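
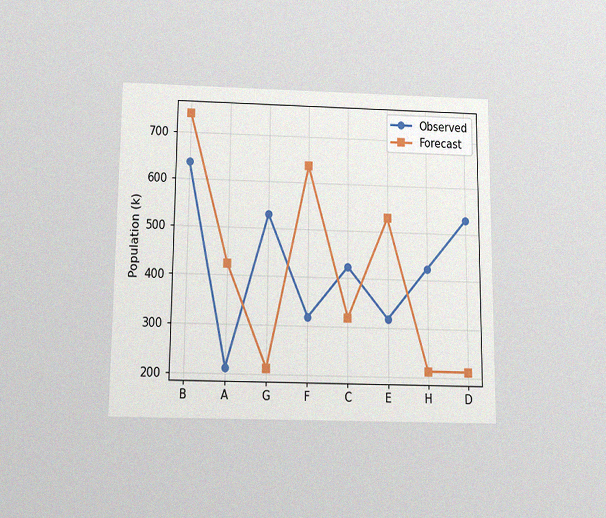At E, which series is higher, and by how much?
Forecast, by 212k

The chart is viewed slightly from below, with some photo noise. At E, Forecast sits above the other line by 212k.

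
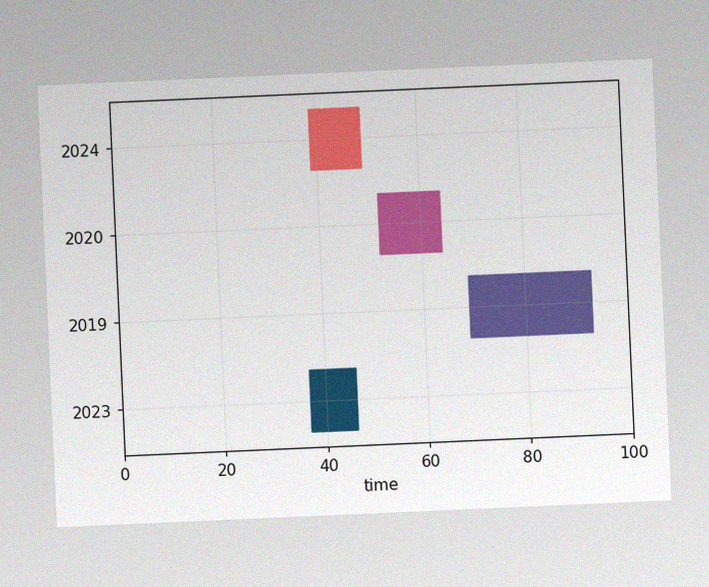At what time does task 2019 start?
The chart is tilted about 3° counter-clockwise, with some photo noise. The 2019 bar begins at t=69.

69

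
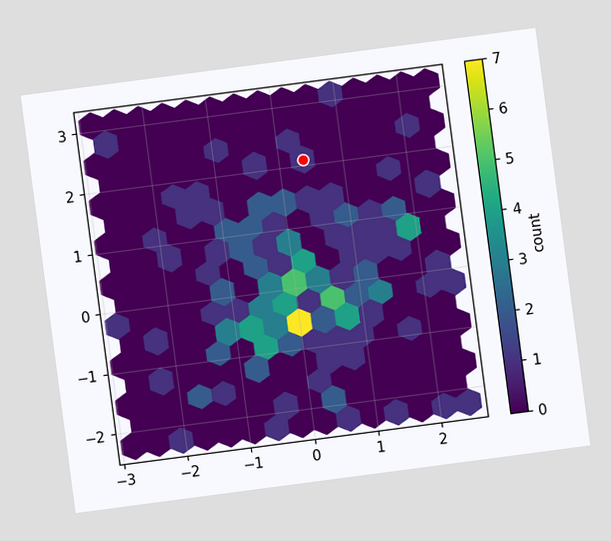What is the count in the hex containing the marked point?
1

The chart is tilted about 7° counter-clockwise. The marked hex reads 1 on the colorbar.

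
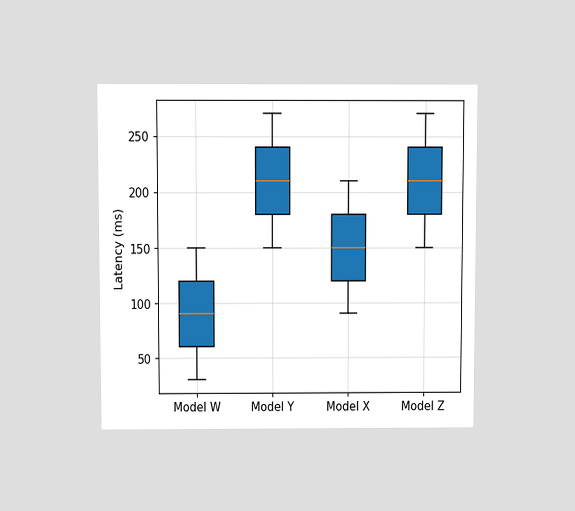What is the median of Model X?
150ms

The chart is viewed slightly from above. The median line in the Model X box sits at 150ms.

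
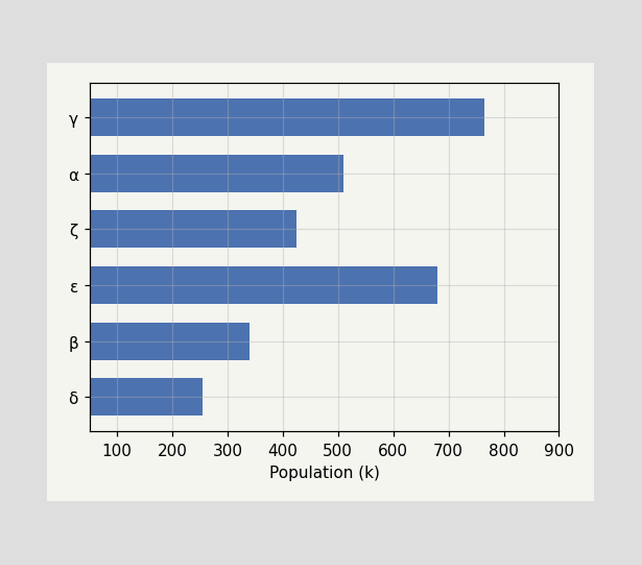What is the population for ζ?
Reading along the chart's x-axis, the ζ bar reaches 425k.

425k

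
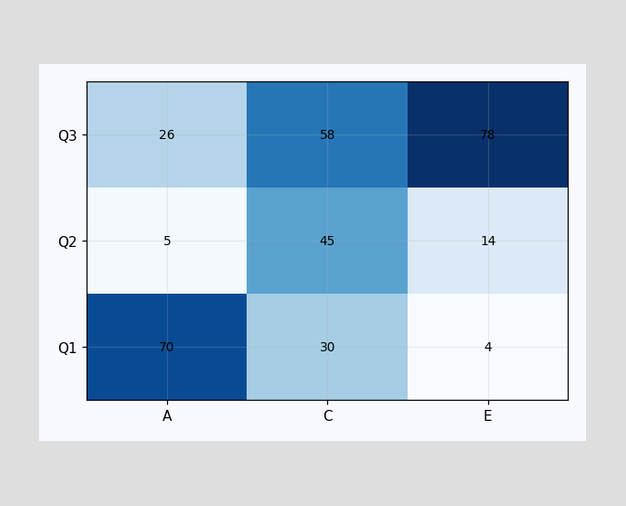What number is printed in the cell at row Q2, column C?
45

The (Q2, C) cell reads 45.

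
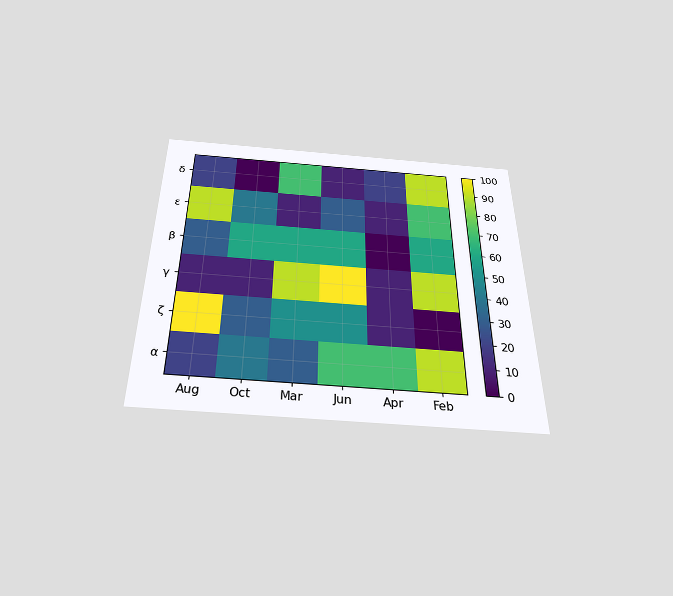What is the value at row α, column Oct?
40

The chart is viewed slightly from below. Matching cell (α, Oct) against the colorbar gives 40.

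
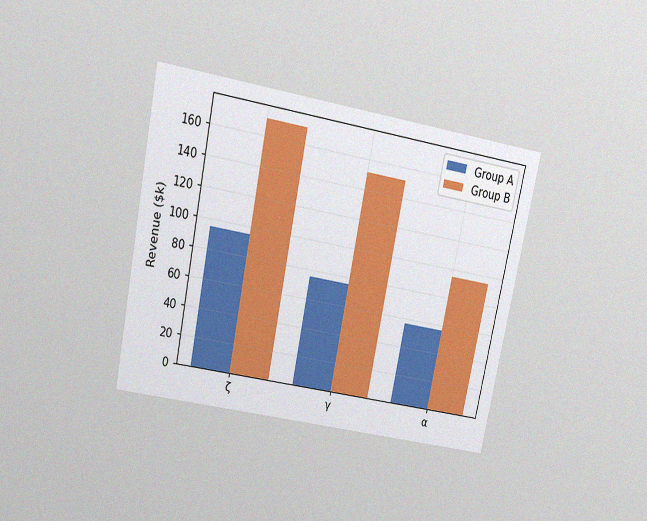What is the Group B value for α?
$95k

The chart is tilted about 11° clockwise and viewed slightly from above, with some photo noise. The Group B bar at α reaches $95k on the y-axis.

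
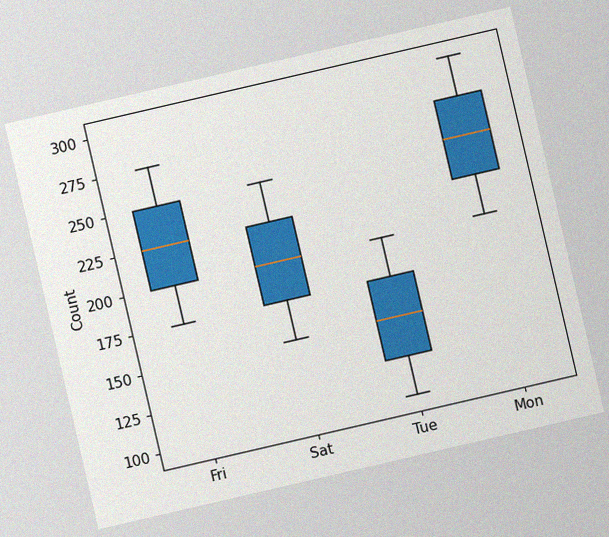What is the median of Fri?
The chart is tilted about 13° counter-clockwise, with some photo noise. The median line in the Fri box sits at 225.

225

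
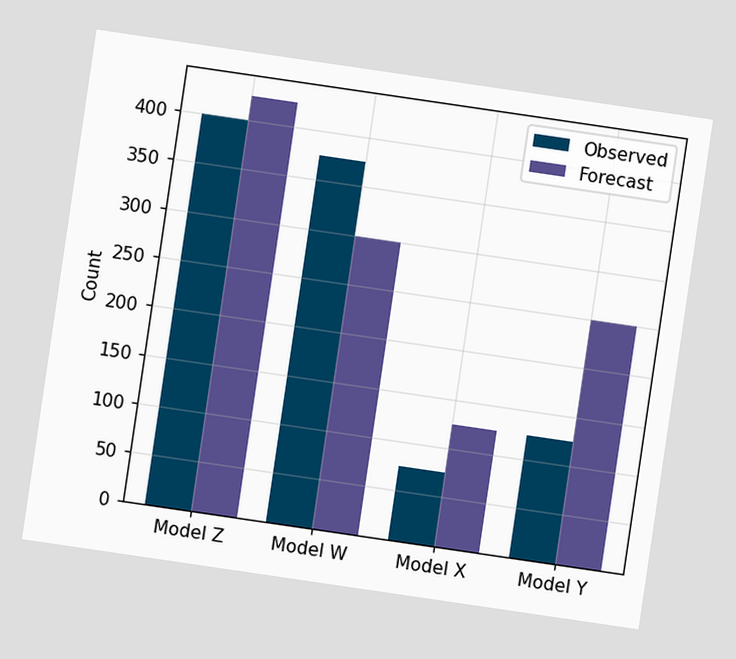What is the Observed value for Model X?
75

The chart is tilted about 8° clockwise. The Observed bar at Model X reaches 75 on the y-axis.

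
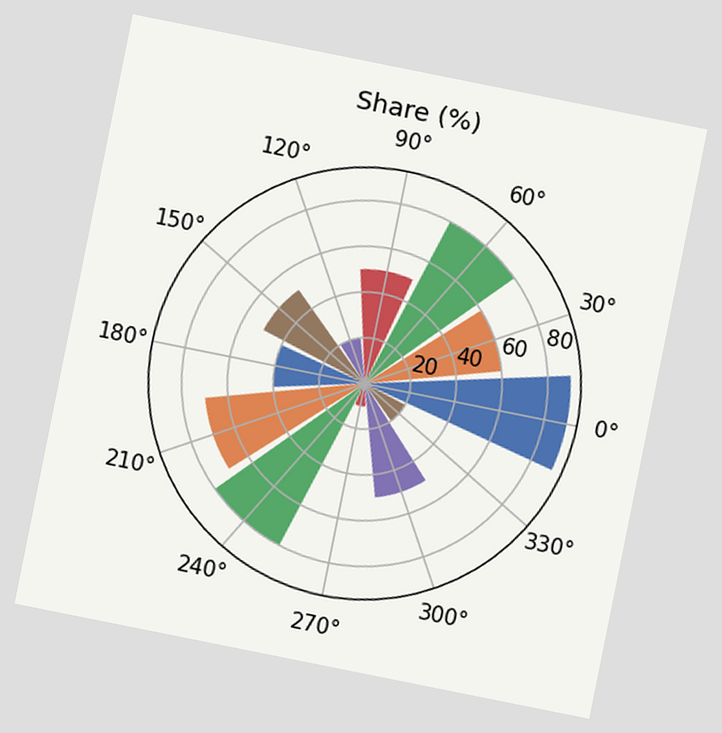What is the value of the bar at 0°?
The chart is tilted about 11° clockwise. The bar at 0° reaches 90% on the radial axis.

90%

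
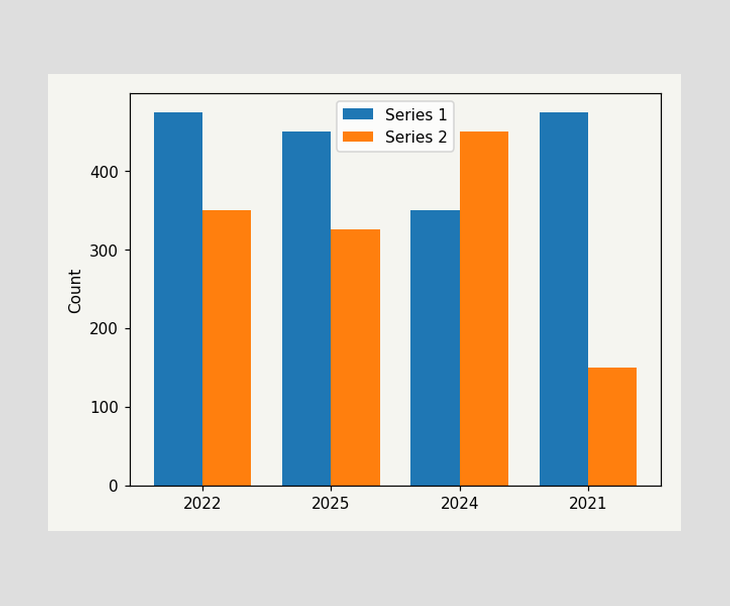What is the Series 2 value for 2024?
450

The Series 2 bar at 2024 reaches 450 on the y-axis.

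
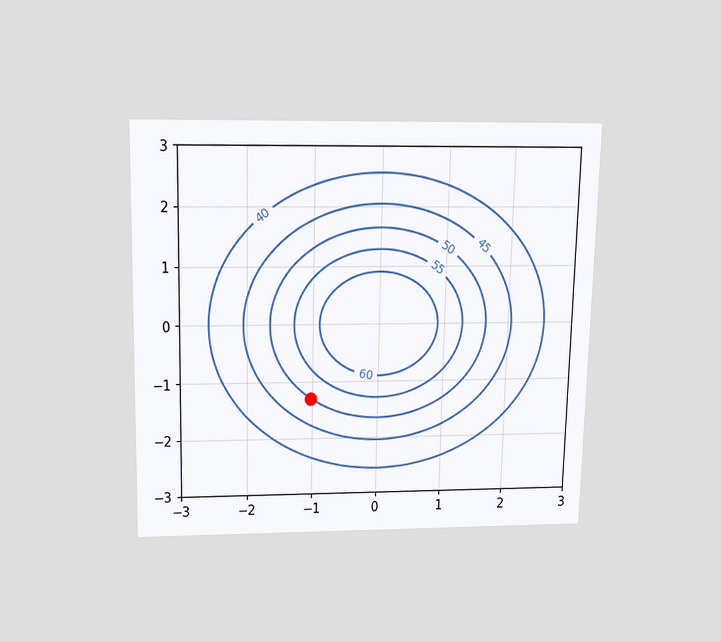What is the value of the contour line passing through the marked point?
50

The chart is viewed slightly from above. The marked point sits on the contour labelled 50.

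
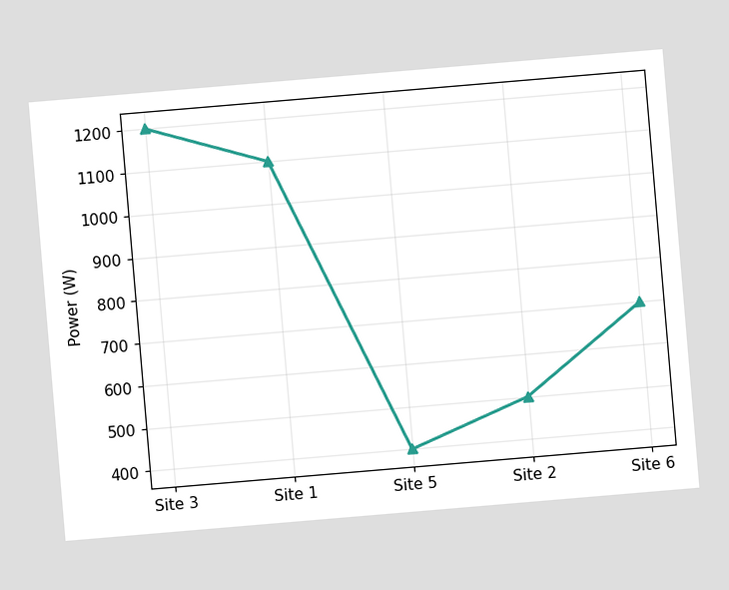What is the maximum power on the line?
The chart is tilted about 5° counter-clockwise. The highest point is at Site 3, and reading across to the y-axis gives 1200W.

1200W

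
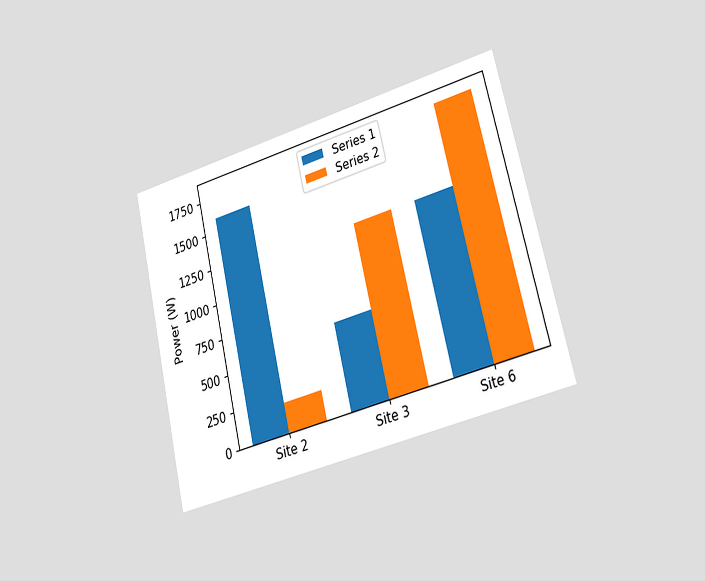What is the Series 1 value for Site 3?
The chart is tilted about 13° counter-clockwise and viewed slightly from the right. The Series 1 bar at Site 3 reaches 600W on the y-axis.

600W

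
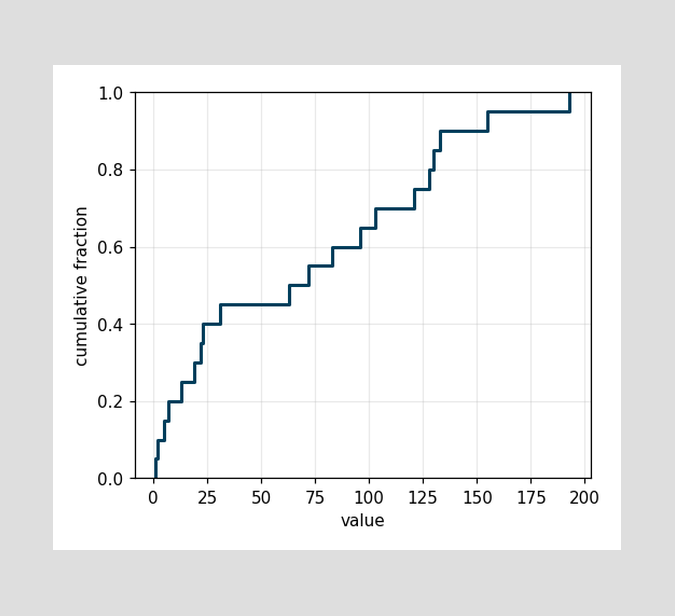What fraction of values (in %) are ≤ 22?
At x=22 the ECDF step is at 35%.

35%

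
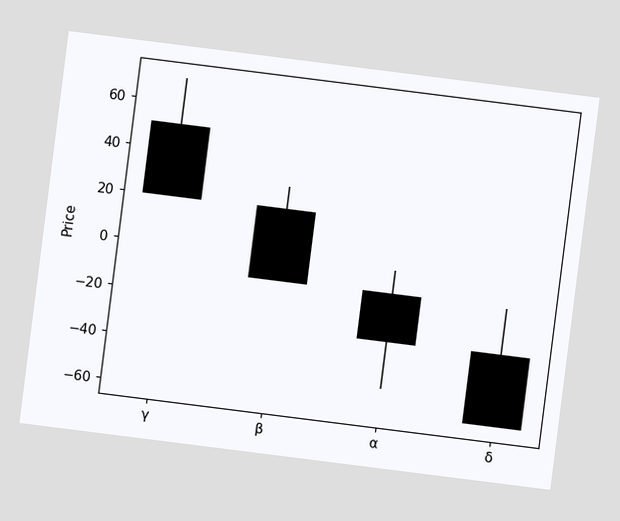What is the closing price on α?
The chart is tilted about 7° clockwise. The α candle closes at -30.

-30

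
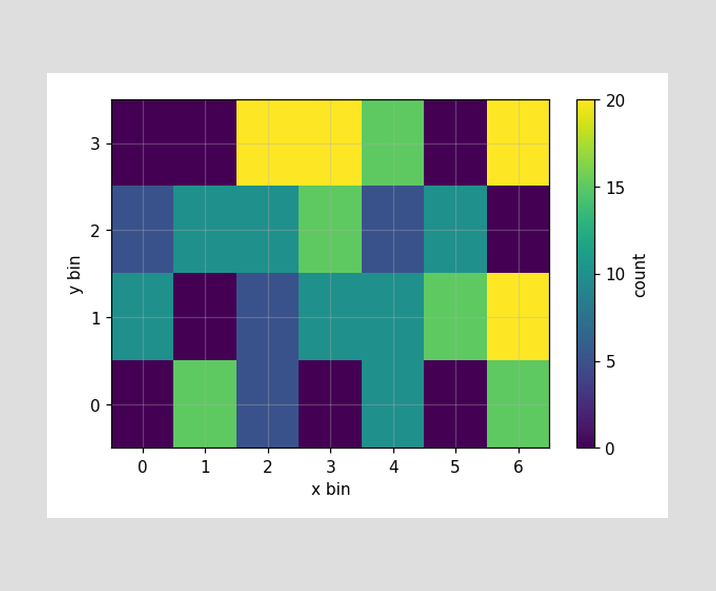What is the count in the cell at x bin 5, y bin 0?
Matching the cell (5, 0) against the colorbar gives 0.

0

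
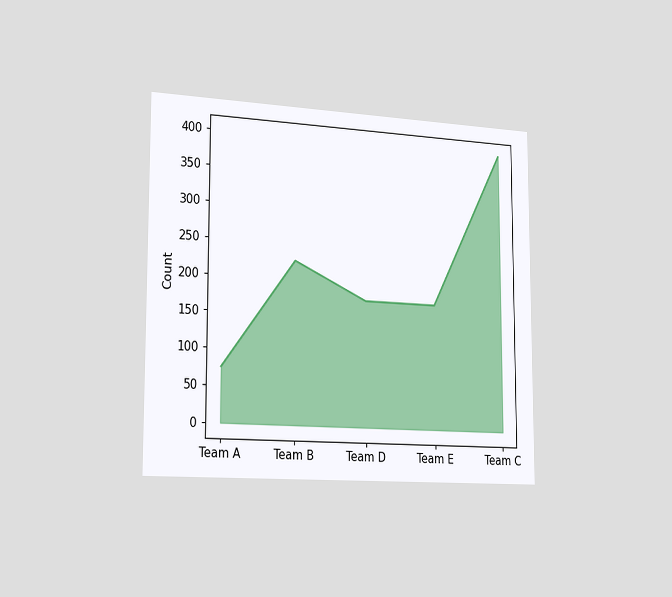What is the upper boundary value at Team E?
175

The chart is viewed slightly from the left. At Team E the upper boundary is at 175.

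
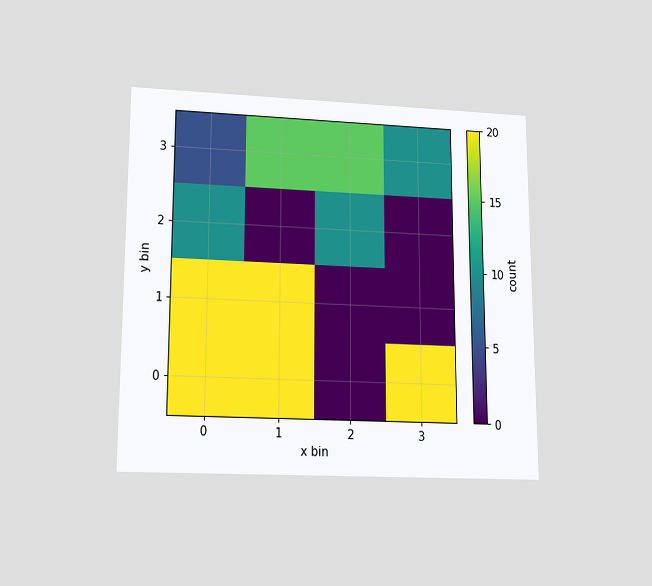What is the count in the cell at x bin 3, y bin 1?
0

The chart is viewed slightly from below. Matching the cell (3, 1) against the colorbar gives 0.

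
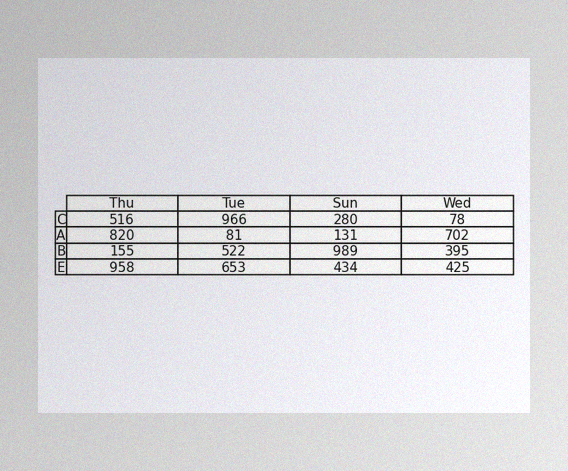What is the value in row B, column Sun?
The image has some photo noise and uneven lighting. The (B, Sun) cell reads 989.

989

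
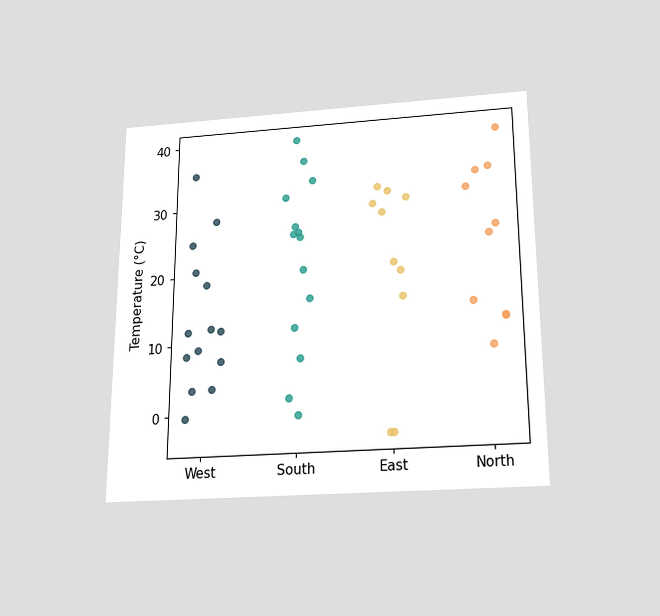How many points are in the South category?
The chart is viewed slightly from below. Counting the markers in the South column gives 14.

14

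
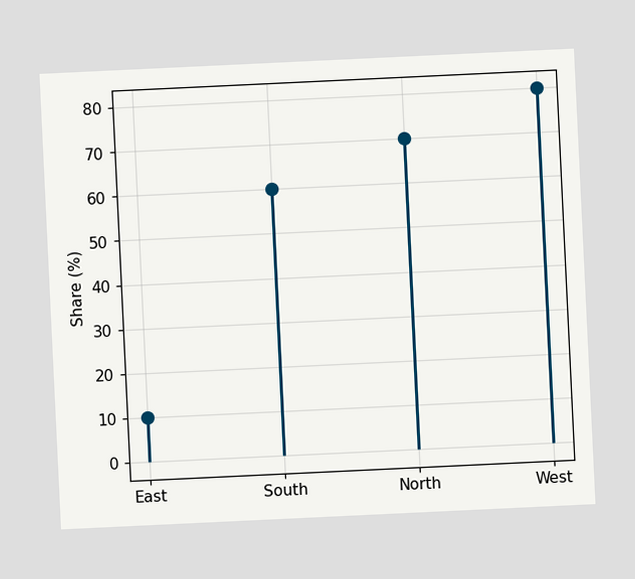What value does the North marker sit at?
70%

The chart is tilted about 3° counter-clockwise. The North marker sits at 70%.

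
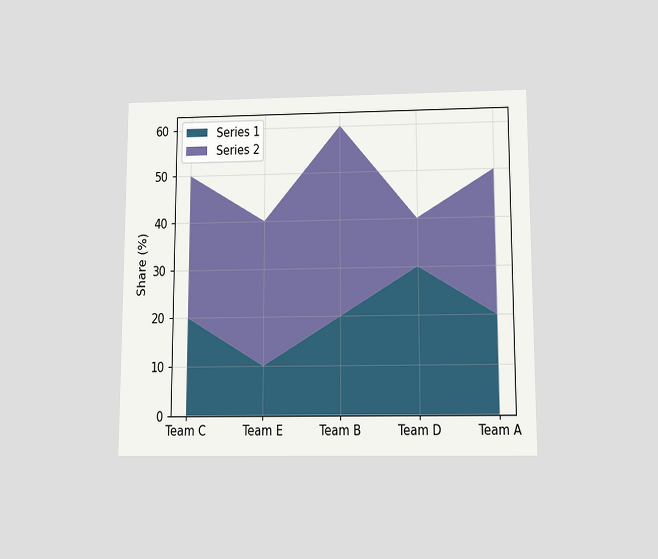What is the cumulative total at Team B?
The chart is viewed slightly from below. The stacked total at Team B reaches 60%.

60%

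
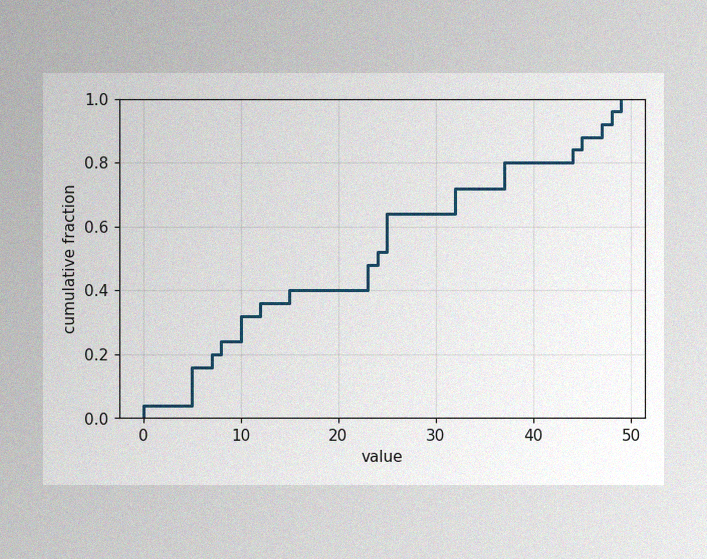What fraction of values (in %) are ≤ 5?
The image has some photo noise and uneven lighting. At x=5 the ECDF step is at 16%.

16%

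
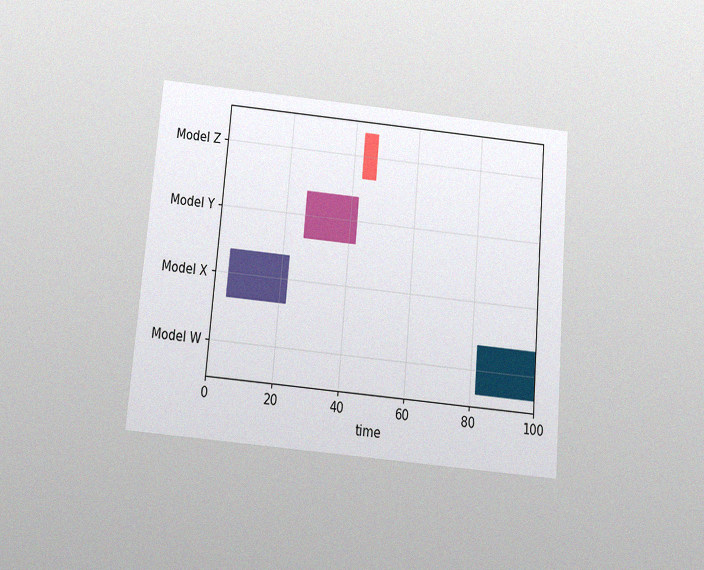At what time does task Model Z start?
The chart is tilted about 5° clockwise and viewed slightly from below, with some photo noise. The Model Z bar begins at t=43.

43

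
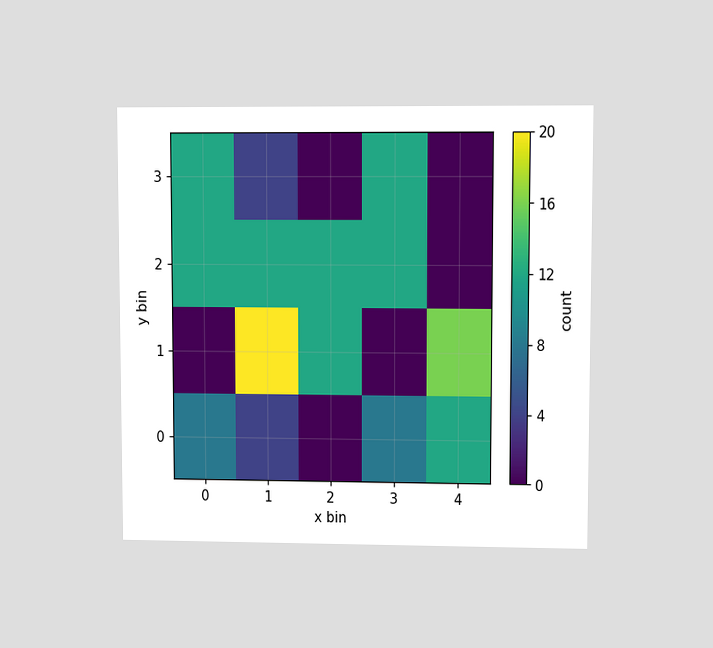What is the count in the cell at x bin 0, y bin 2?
The chart is viewed at a slight angle. Matching the cell (0, 2) against the colorbar gives 12.

12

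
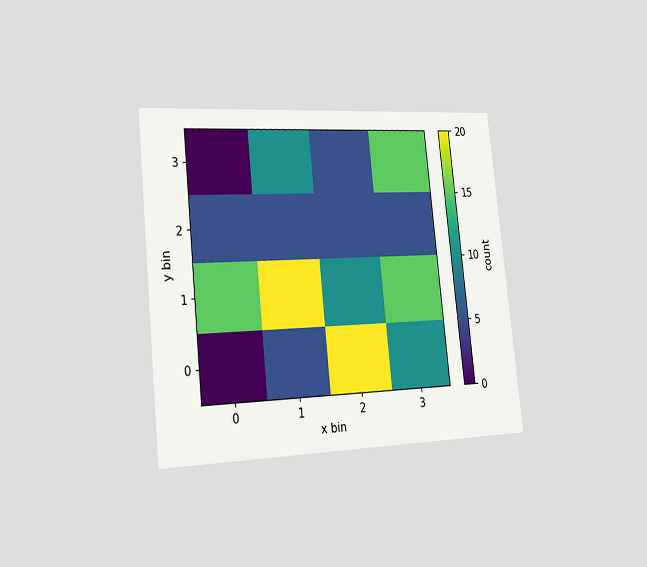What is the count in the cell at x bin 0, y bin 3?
The chart is tilted about 6° counter-clockwise and viewed slightly from the left. Matching the cell (0, 3) against the colorbar gives 0.

0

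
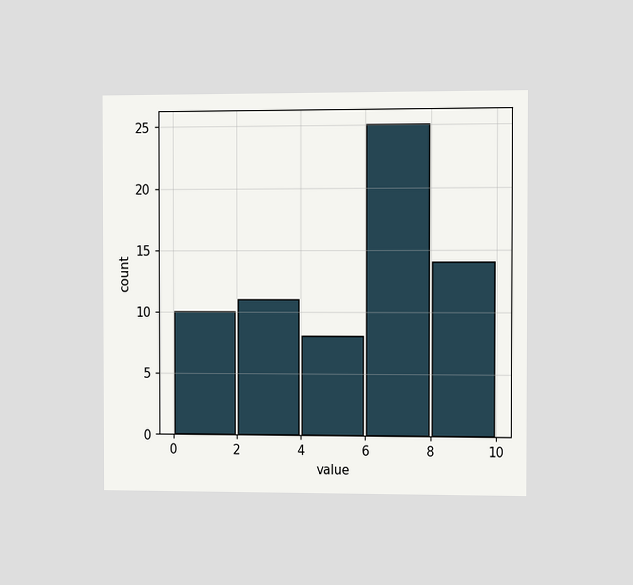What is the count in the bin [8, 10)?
14

The chart is viewed at a slight angle. The [8, 10) bin has height 14.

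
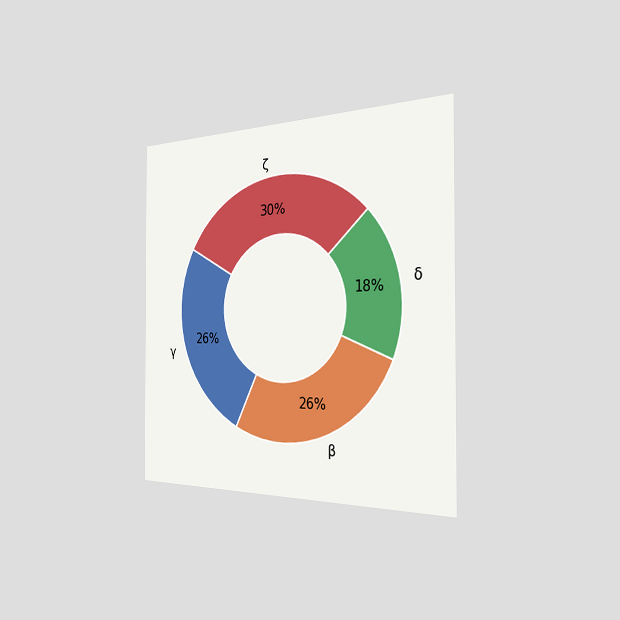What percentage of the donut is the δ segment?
18%

The chart is viewed slightly from the right. The δ segment takes up 18% of the ring.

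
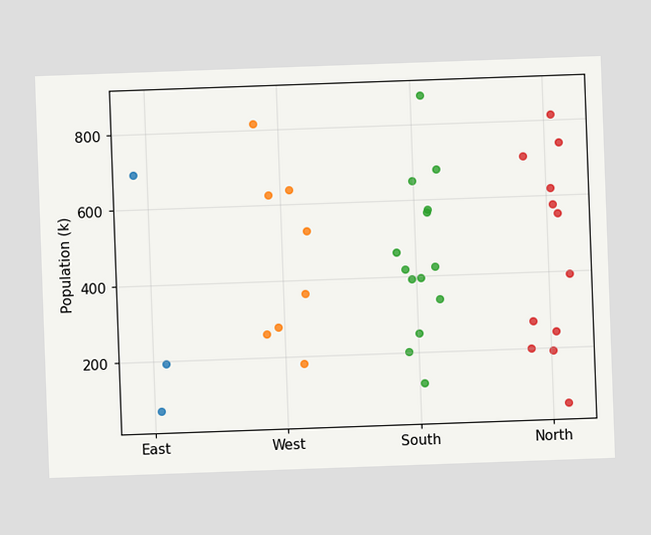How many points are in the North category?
12

The chart is tilted about 2° counter-clockwise. Counting the markers in the North column gives 12.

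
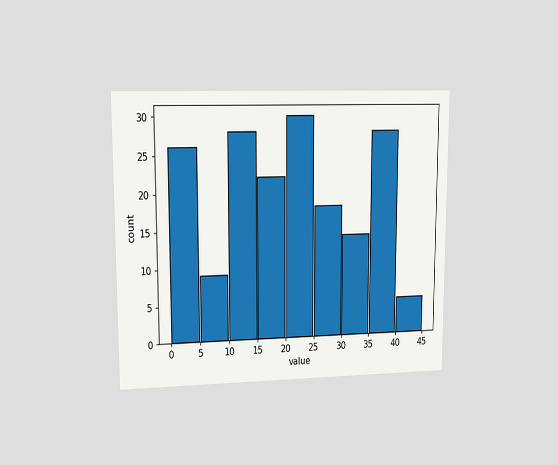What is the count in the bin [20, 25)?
30

The chart is viewed at a slight angle. The [20, 25) bin has height 30.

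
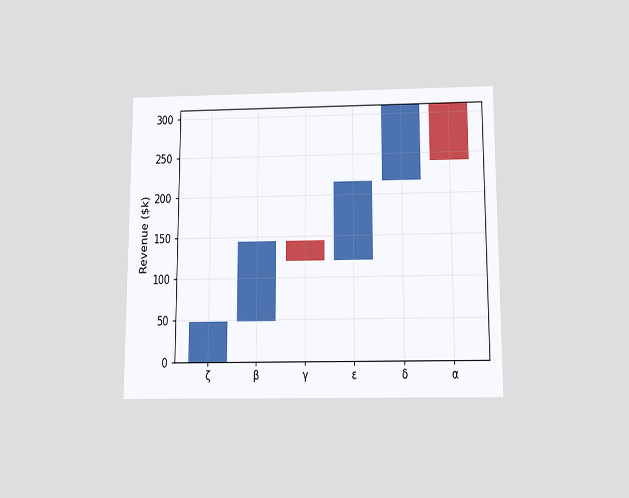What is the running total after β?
The chart is viewed slightly from below. After β the running total reaches $144k.

$144k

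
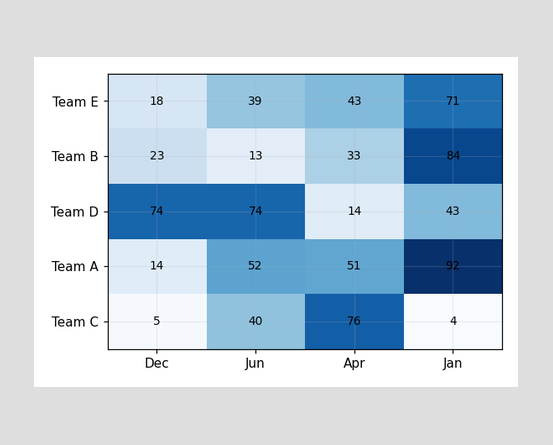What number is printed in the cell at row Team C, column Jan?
4

The (Team C, Jan) cell reads 4.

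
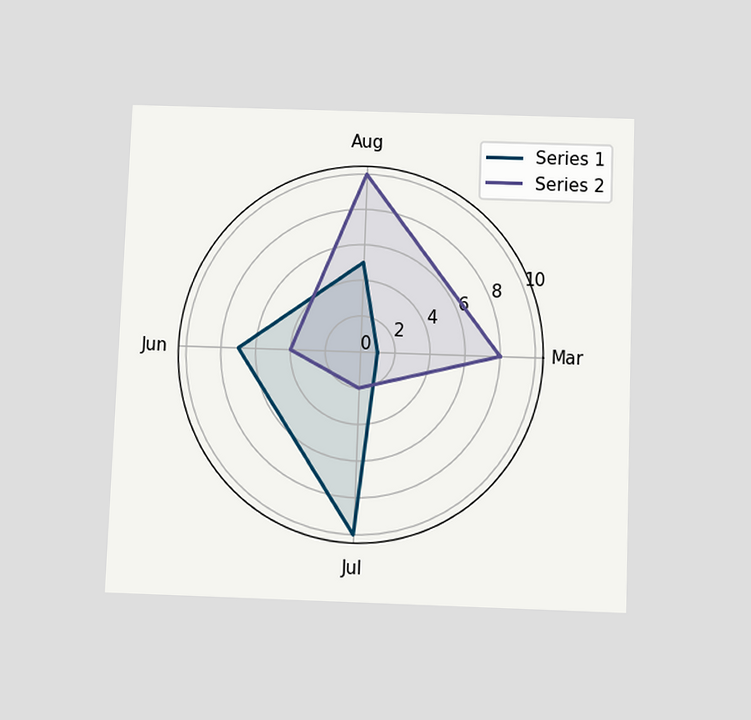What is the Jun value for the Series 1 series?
7

The chart is tilted about 2° clockwise and viewed slightly from below. On the Jun axis, Series 1 reaches 7.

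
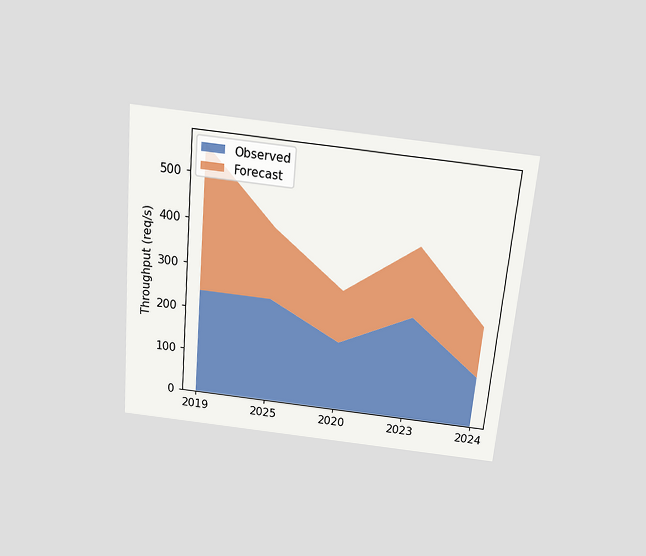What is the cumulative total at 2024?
The chart is tilted about 5° clockwise and viewed slightly from above. The stacked total at 2024 reaches 240req/s.

240req/s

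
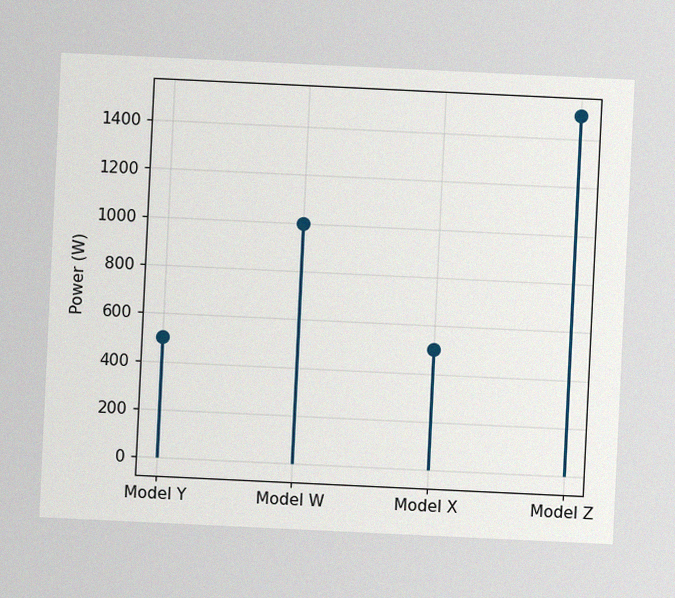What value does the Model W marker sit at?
The chart is tilted about 3° clockwise, with some photo noise. The Model W marker sits at 1000W.

1000W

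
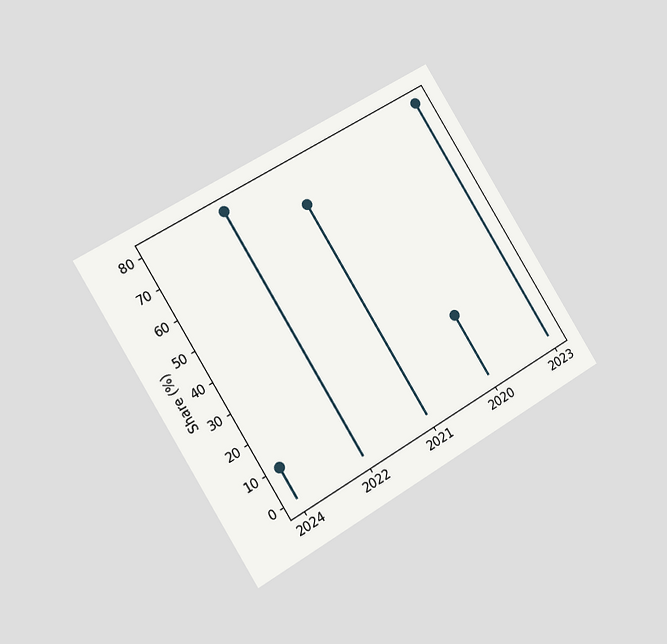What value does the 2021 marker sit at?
70%

The chart is tilted about 31° counter-clockwise and viewed slightly from the left. The 2021 marker sits at 70%.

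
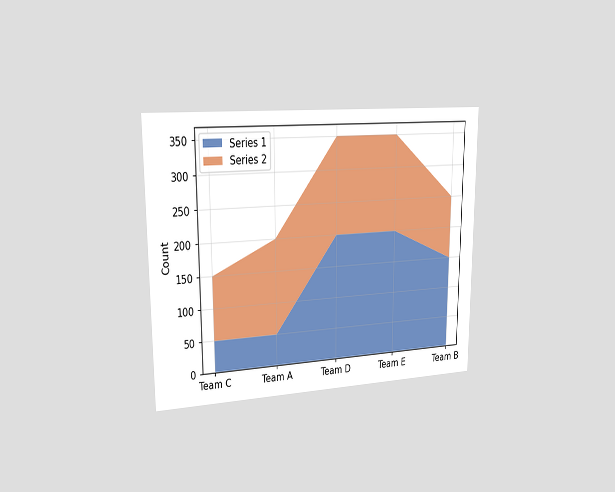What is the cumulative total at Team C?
The chart is viewed slightly from the left. The stacked total at Team C reaches 150.

150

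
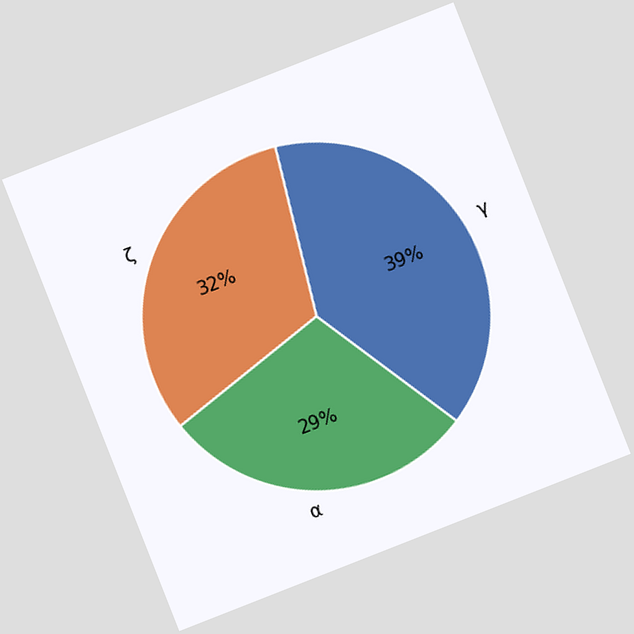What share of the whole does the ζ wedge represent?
32%

The chart is tilted about 21° counter-clockwise. The ζ slice takes up 32% of the pie.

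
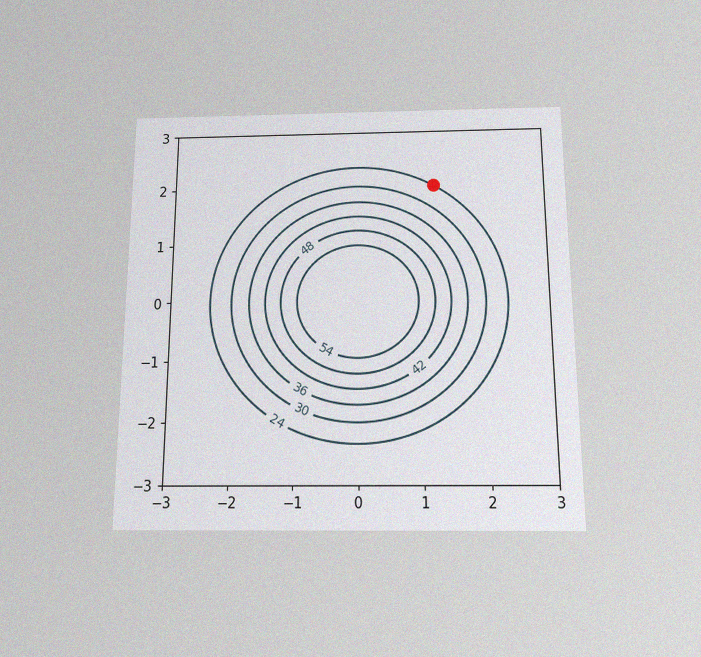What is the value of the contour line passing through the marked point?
24

The chart is viewed slightly from below, with some photo noise. The marked point sits on the contour labelled 24.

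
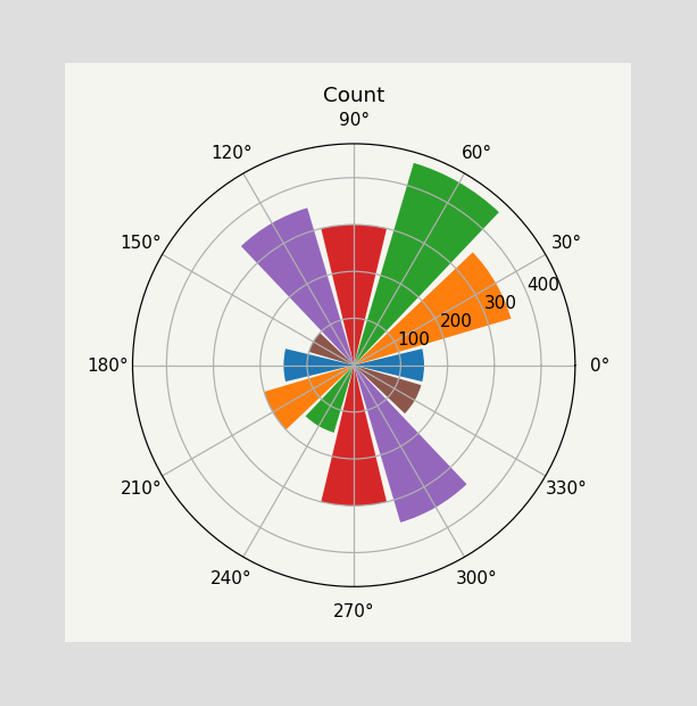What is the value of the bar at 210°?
The bar at 210° reaches 200 on the radial axis.

200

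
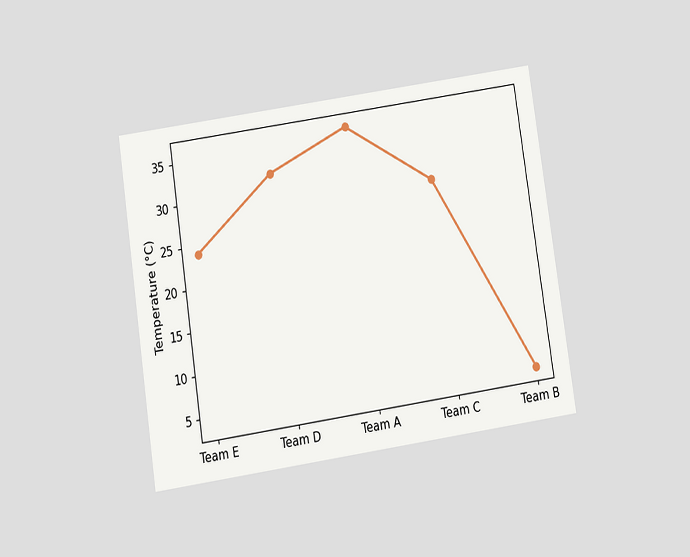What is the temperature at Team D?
The chart is tilted about 8° counter-clockwise and viewed slightly from below. At Team D, the line is at 32°C.

32°C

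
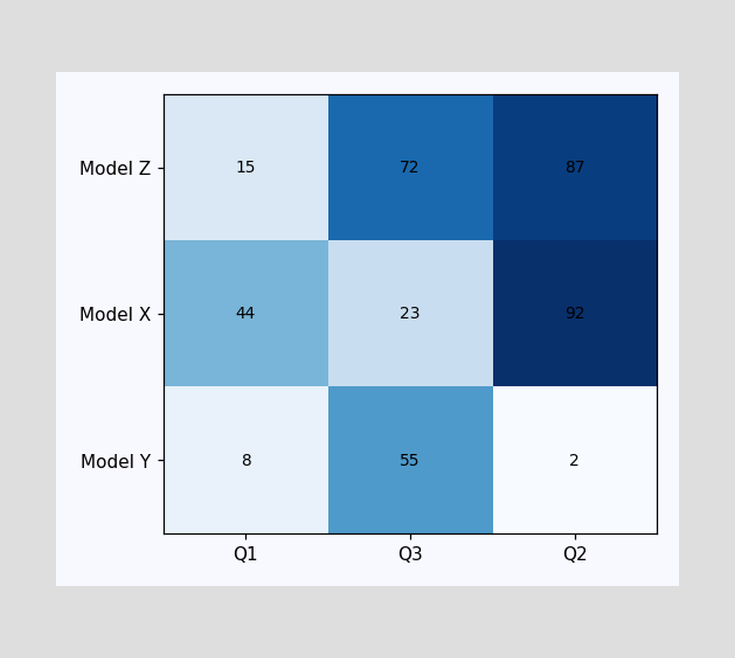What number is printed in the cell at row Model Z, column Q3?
The (Model Z, Q3) cell reads 72.

72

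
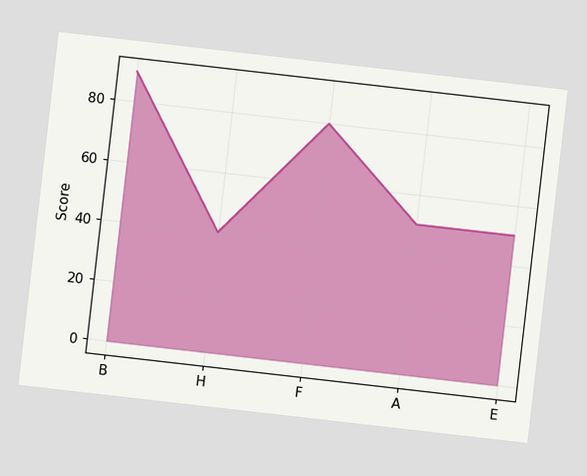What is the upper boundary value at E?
The chart is tilted about 7° clockwise. At E the upper boundary is at 50.

50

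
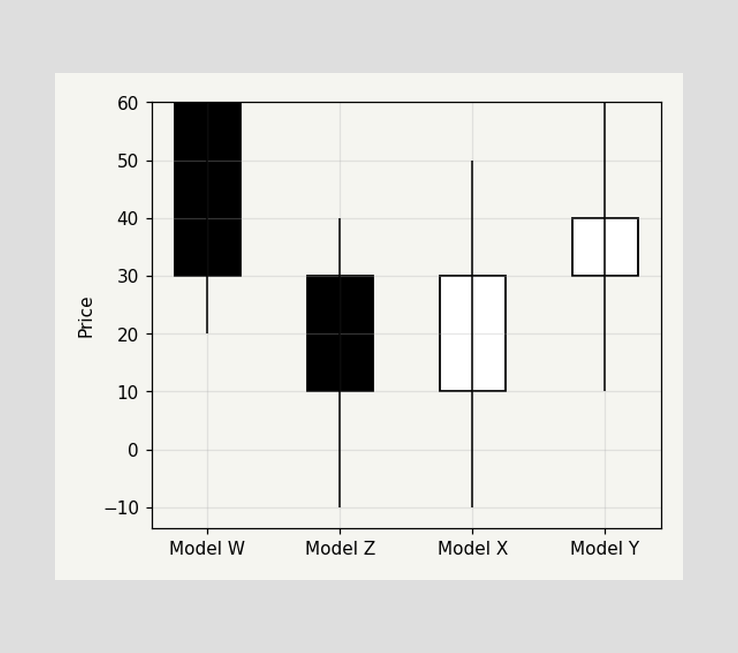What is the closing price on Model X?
The Model X candle closes at 30.

30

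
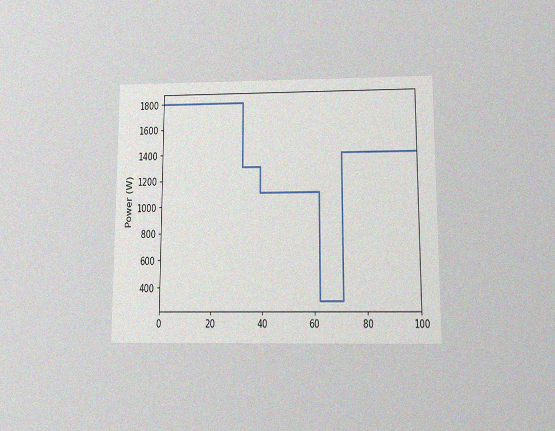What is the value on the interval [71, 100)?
1400W

The chart is viewed slightly from below, with some photo noise. On [71, 100) the step sits at 1400W.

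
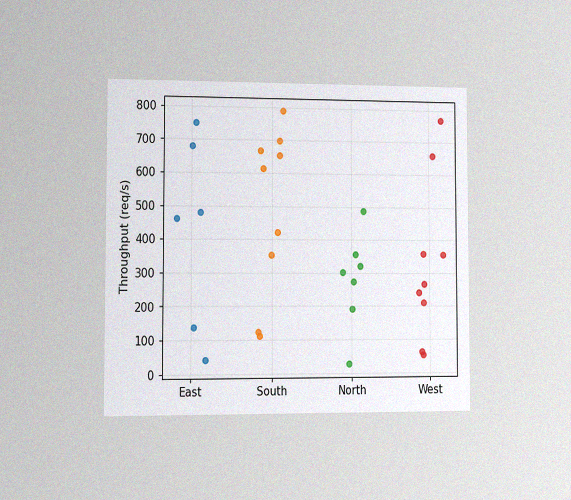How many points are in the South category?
9

The chart is viewed at a slight angle, with some photo noise. Counting the markers in the South column gives 9.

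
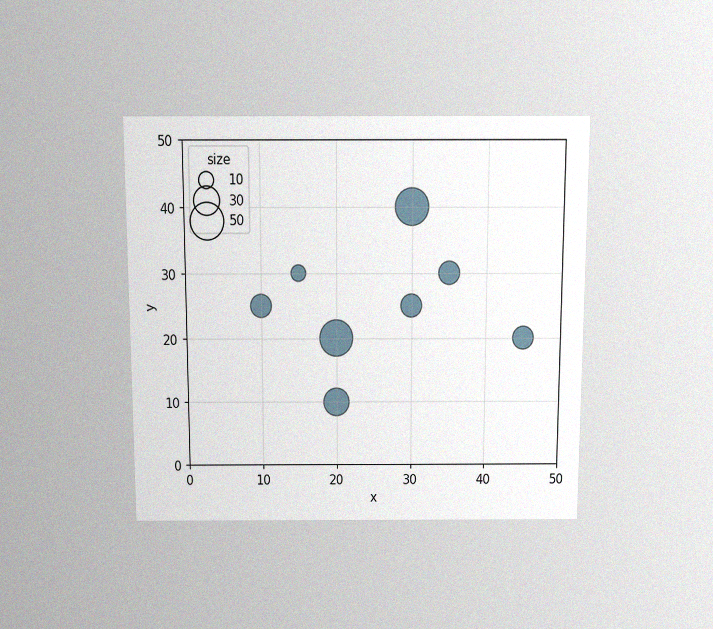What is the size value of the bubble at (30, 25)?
The chart is viewed slightly from above, with some photo noise. Matching the bubble at (30, 25) against the size legend gives 20.

20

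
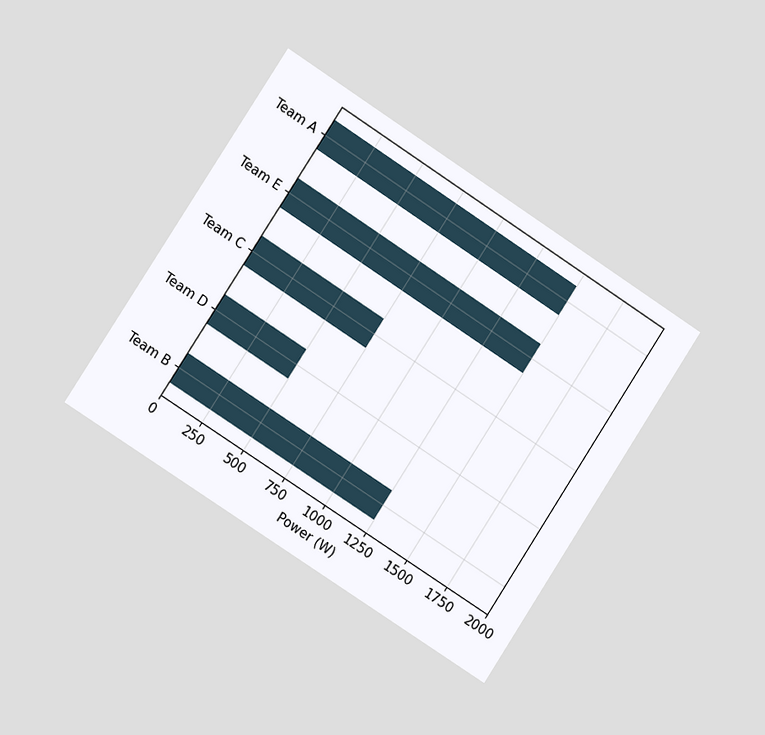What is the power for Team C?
750W

The chart is tilted about 33° clockwise and viewed slightly from the left. Reading along the chart's x-axis, the Team C bar reaches 750W.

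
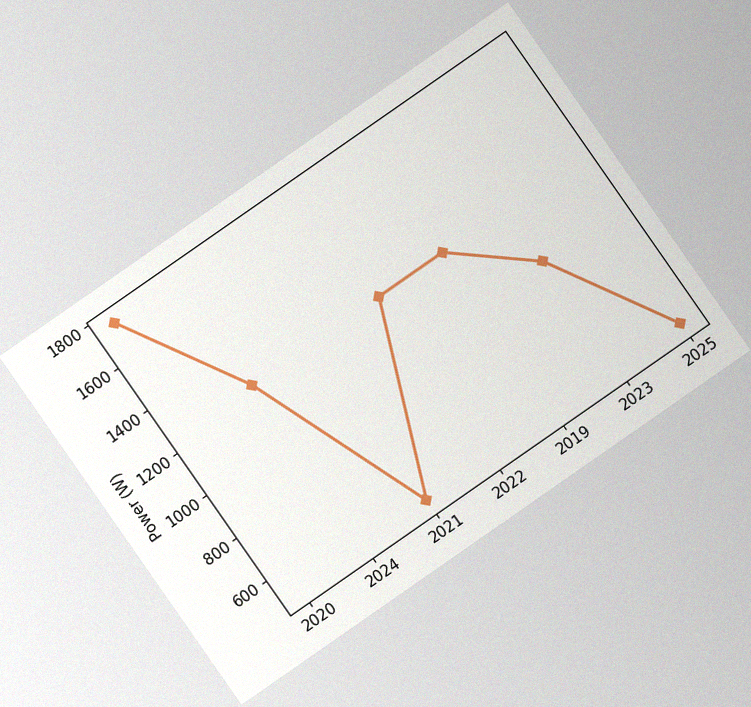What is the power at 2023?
1000W

The chart is tilted about 35° counter-clockwise, with some photo noise. At 2023, the line is at 1000W.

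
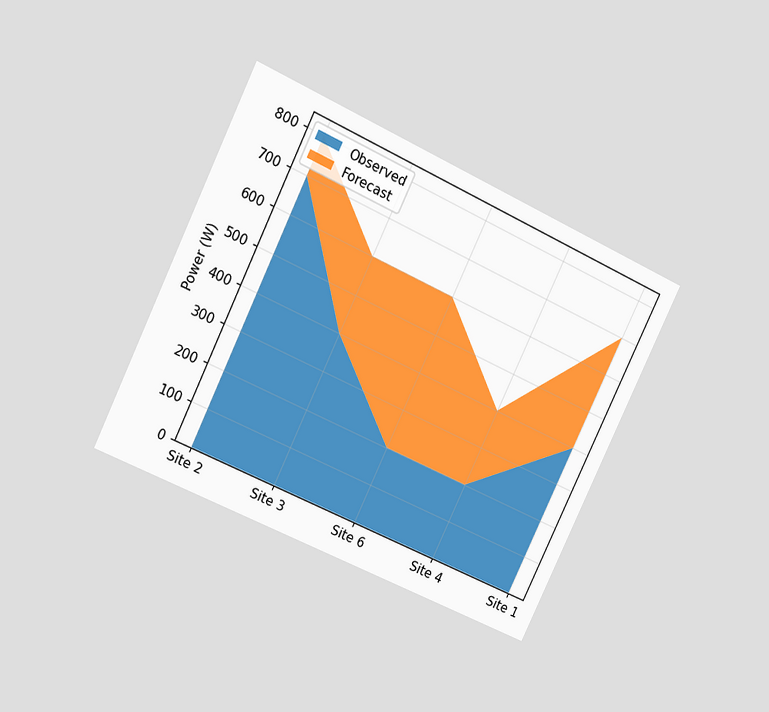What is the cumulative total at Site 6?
The chart is tilted about 25° clockwise and viewed at a slight angle. The stacked total at Site 6 reaches 600W.

600W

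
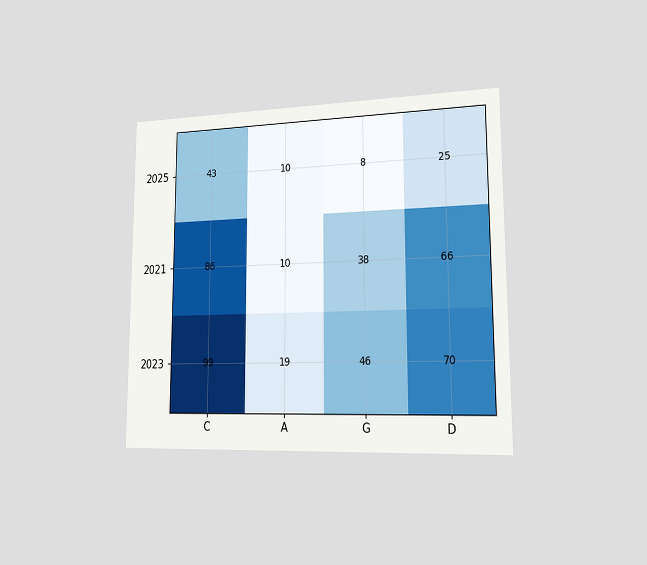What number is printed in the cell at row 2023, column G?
The chart is viewed slightly from the right. The (2023, G) cell reads 46.

46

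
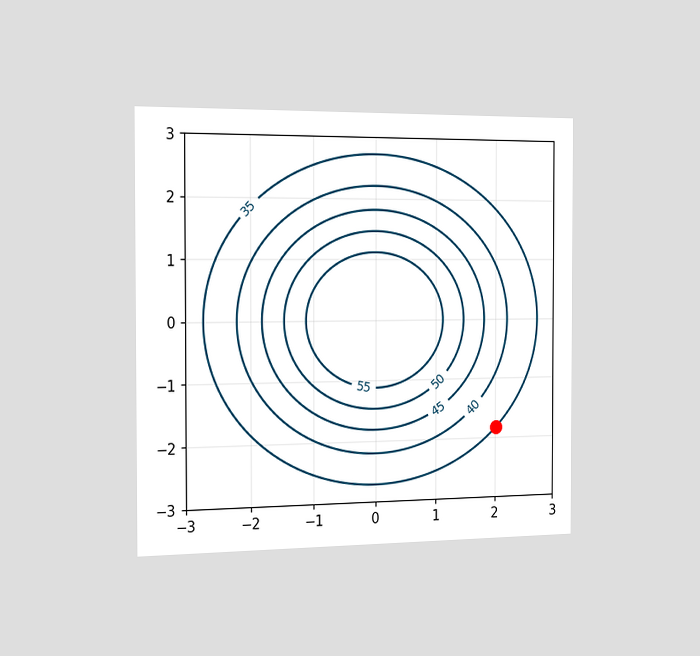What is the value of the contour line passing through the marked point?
35

The chart is viewed slightly from the left. The marked point sits on the contour labelled 35.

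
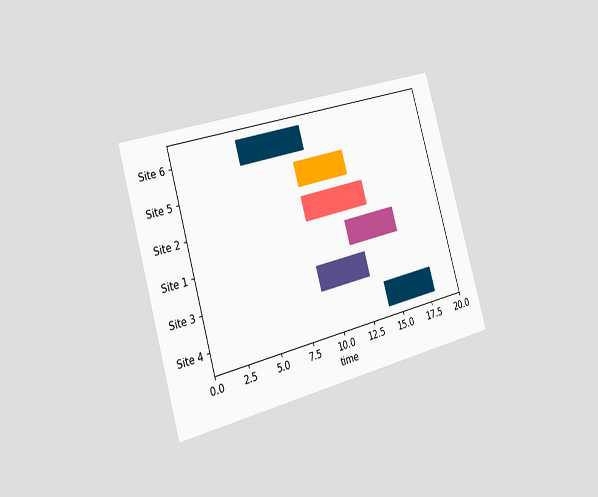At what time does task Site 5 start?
The chart is tilted about 16° counter-clockwise and viewed slightly from the left. The Site 5 bar begins at t=9.

9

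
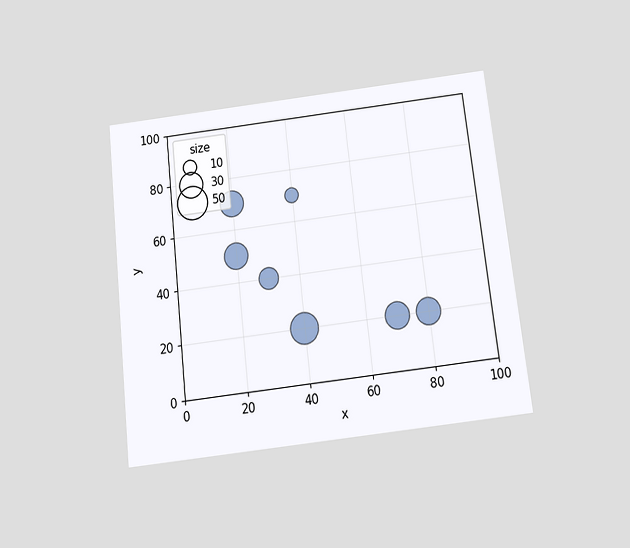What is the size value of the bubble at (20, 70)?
The chart is tilted about 6° counter-clockwise and viewed slightly from below. Matching the bubble at (20, 70) against the size legend gives 30.

30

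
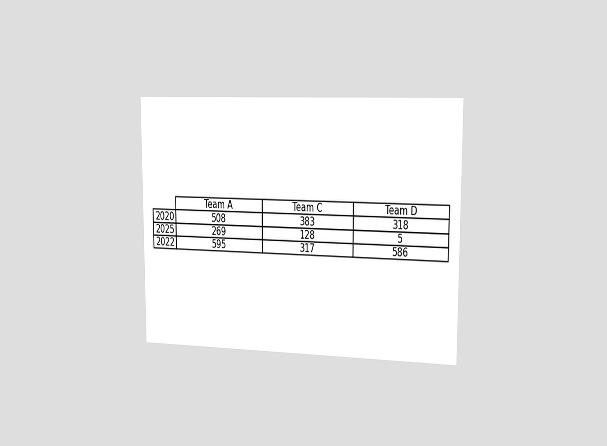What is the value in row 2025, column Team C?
The chart is viewed slightly from the right. The (2025, Team C) cell reads 128.

128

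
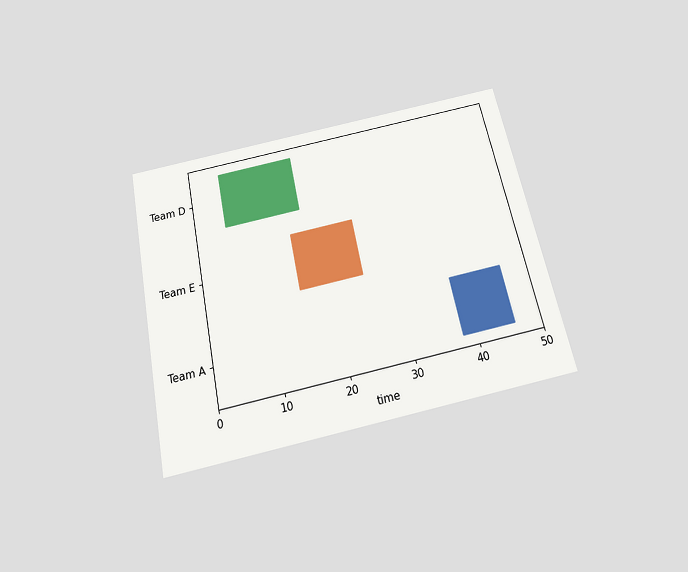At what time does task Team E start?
15

The chart is tilted about 12° counter-clockwise and viewed slightly from below. The Team E bar begins at t=15.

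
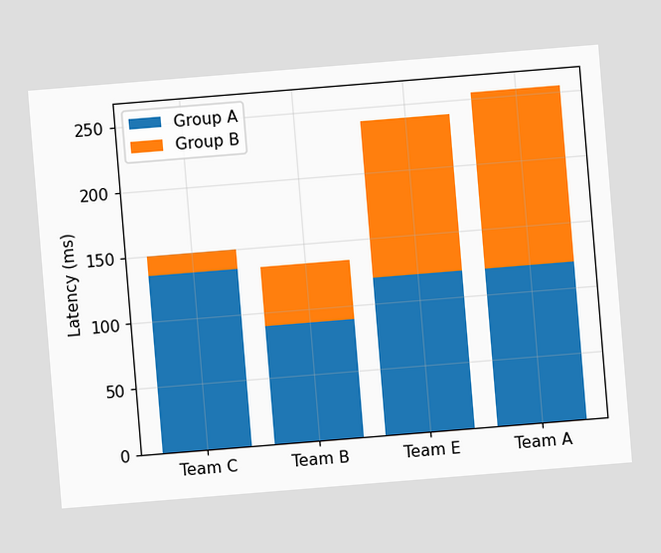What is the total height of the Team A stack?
255ms

The chart is tilted about 5° counter-clockwise. The Team A stack's top reaches 255ms on the y-axis.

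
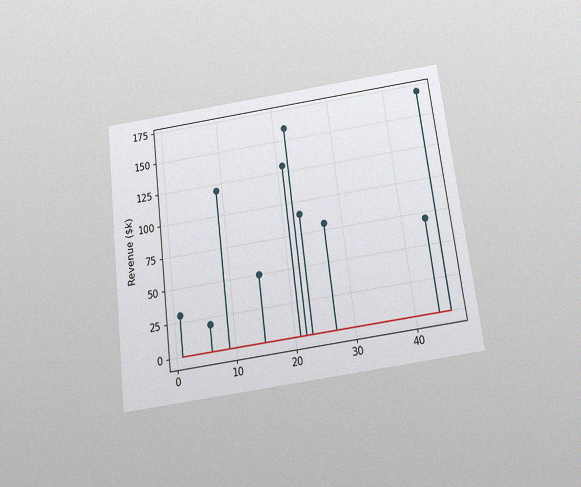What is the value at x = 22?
The chart is tilted about 7° counter-clockwise and viewed slightly from below, with some photo noise. The stem at x=22 reaches $160k.

$160k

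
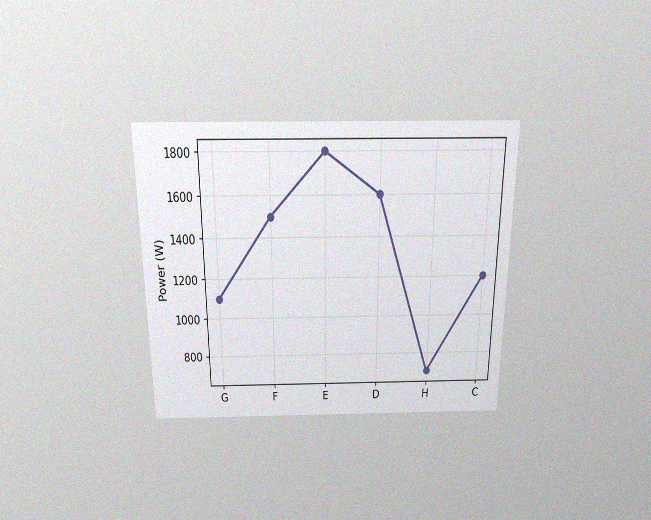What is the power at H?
The chart is viewed slightly from above, with some photo noise. At H, the line is at 700W.

700W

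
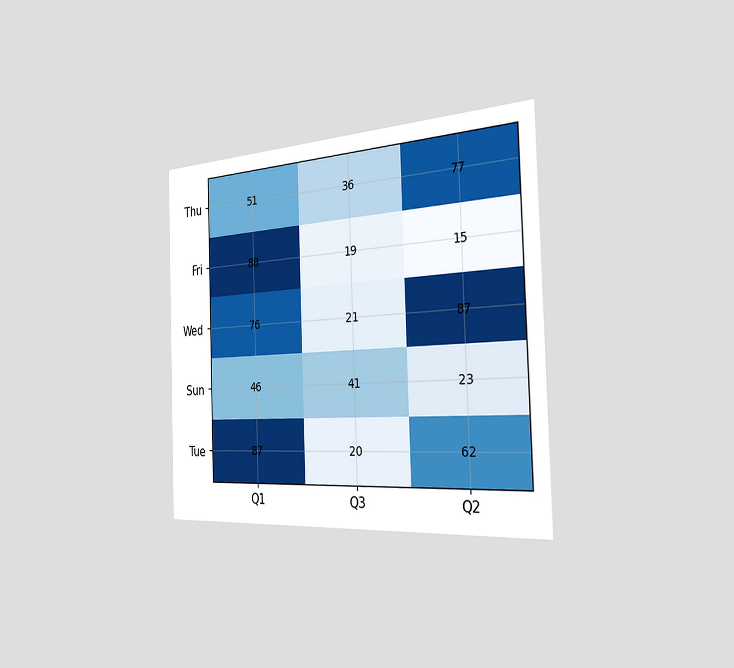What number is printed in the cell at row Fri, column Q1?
88

The chart is viewed slightly from the right. The (Fri, Q1) cell reads 88.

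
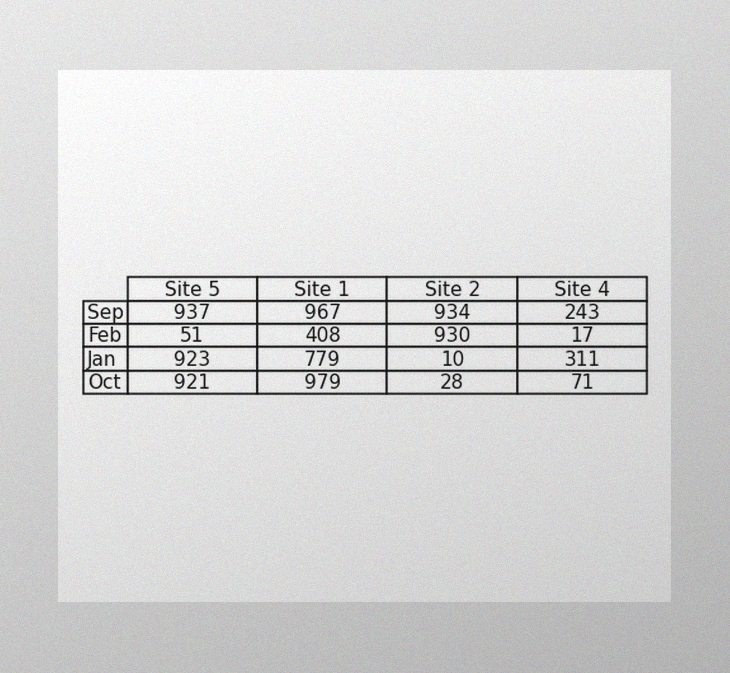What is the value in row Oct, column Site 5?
921

The image has some photo noise and uneven lighting. The (Oct, Site 5) cell reads 921.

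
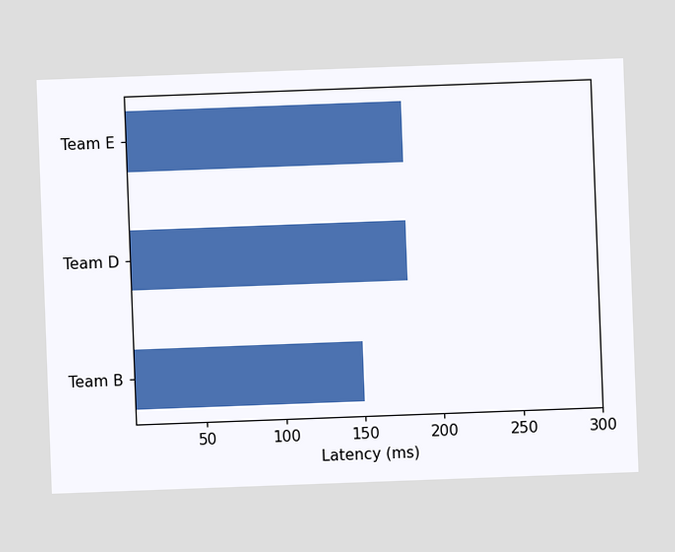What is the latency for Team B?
150ms

The chart is tilted about 2° counter-clockwise. Reading along the chart's x-axis, the Team B bar reaches 150ms.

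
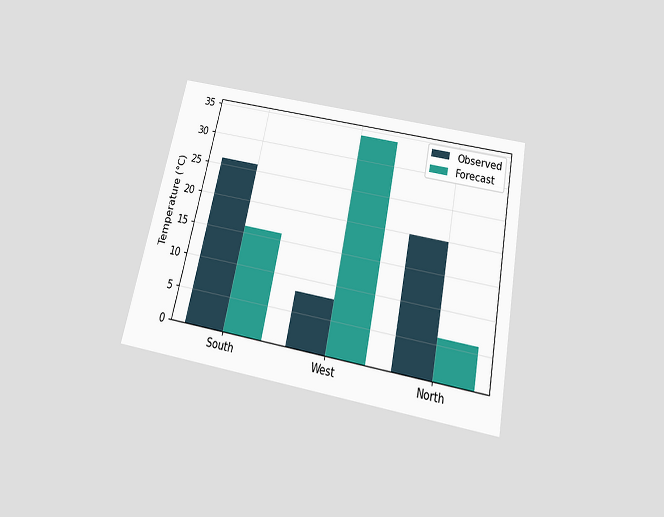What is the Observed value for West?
The chart is tilted about 12° clockwise and viewed slightly from below. The Observed bar at West reaches 8°C on the y-axis.

8°C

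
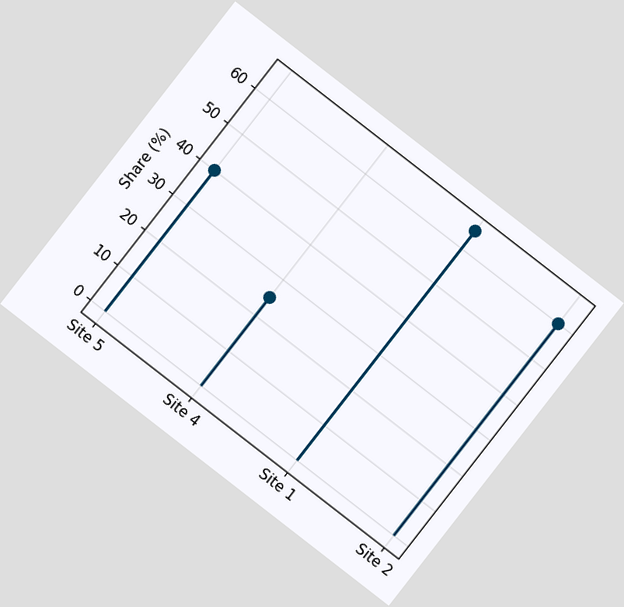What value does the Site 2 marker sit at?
The chart is tilted about 38° clockwise. The Site 2 marker sits at 60%.

60%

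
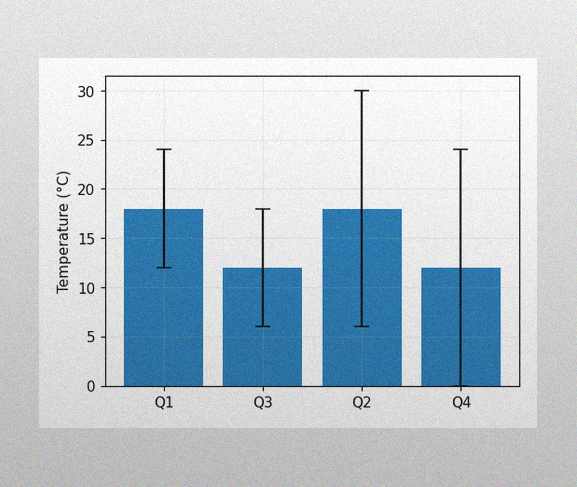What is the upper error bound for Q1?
The image has some photo noise and uneven lighting. The Q1 bar's upper whisker reaches 24°C.

24°C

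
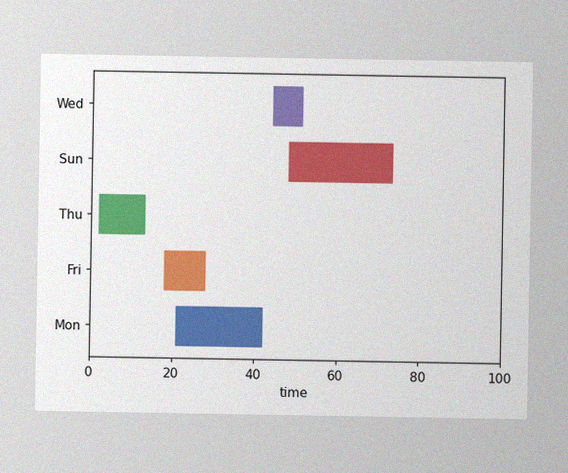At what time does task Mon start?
21

The image has some photo noise and uneven lighting. The Mon bar begins at t=21.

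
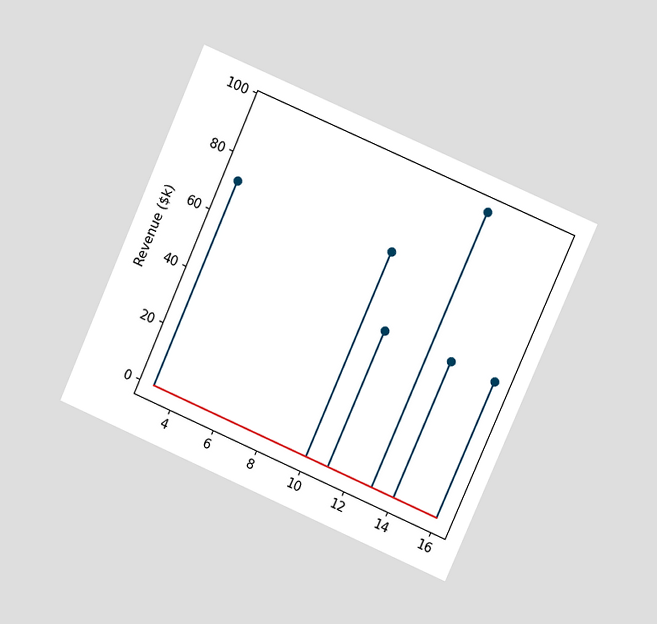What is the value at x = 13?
$96k

The chart is tilted about 24° clockwise and viewed at a slight angle. The stem at x=13 reaches $96k.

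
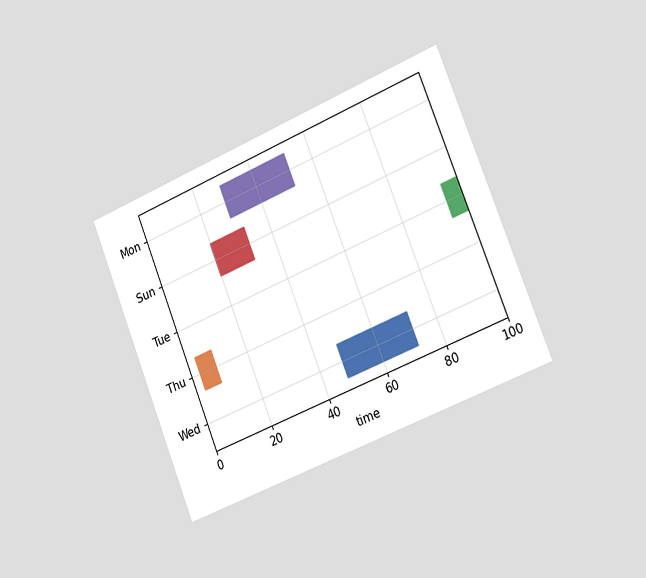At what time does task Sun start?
The chart is tilted about 22° counter-clockwise and viewed slightly from the right. The Sun bar begins at t=20.

20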